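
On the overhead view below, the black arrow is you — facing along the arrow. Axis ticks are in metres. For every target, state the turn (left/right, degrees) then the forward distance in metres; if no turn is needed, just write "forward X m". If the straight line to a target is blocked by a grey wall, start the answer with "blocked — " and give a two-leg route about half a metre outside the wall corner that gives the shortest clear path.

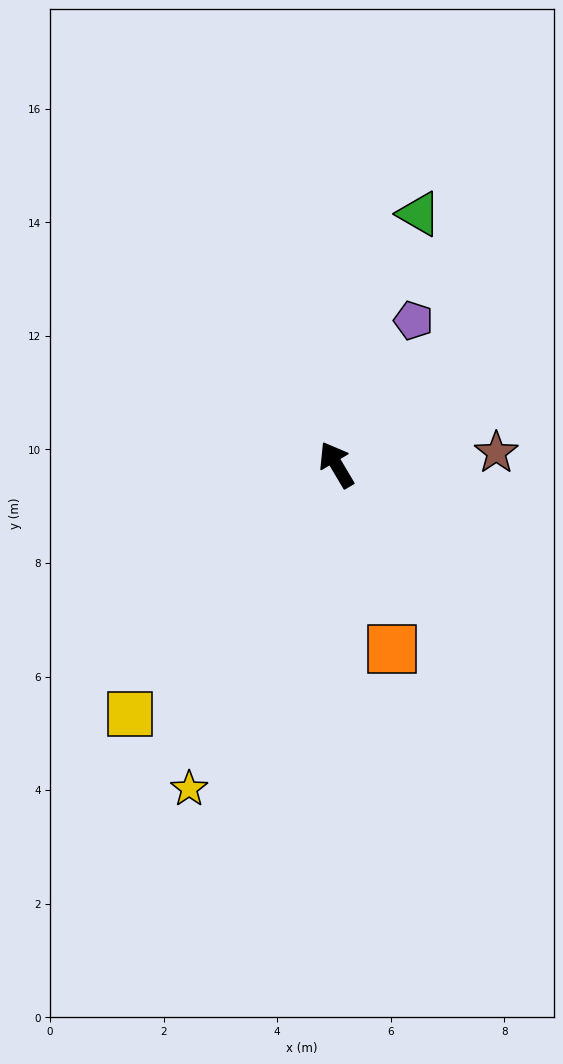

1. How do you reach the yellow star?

turn left 125°, forward 6.3 m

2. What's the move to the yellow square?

turn left 110°, forward 5.7 m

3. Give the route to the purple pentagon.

turn right 59°, forward 2.9 m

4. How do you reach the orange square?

turn left 166°, forward 3.4 m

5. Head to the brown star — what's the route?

turn right 116°, forward 2.8 m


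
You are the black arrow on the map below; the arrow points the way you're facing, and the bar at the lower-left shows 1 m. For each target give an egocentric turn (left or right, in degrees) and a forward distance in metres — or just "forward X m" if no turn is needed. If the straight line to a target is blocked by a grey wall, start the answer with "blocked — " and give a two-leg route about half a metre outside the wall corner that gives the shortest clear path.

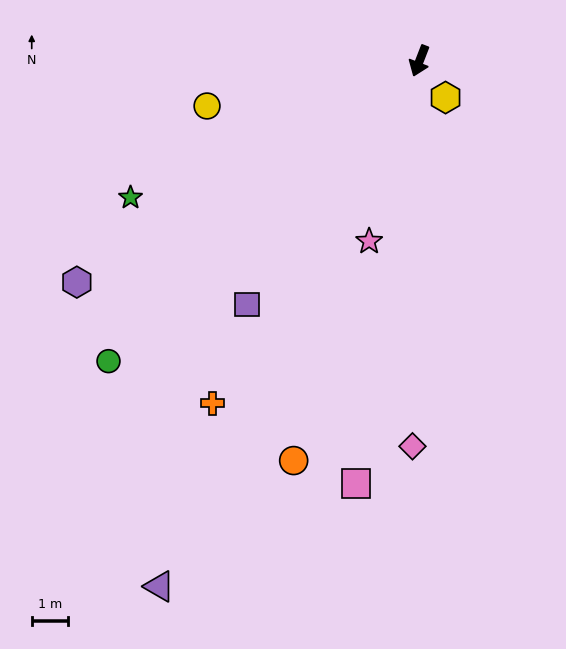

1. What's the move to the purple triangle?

turn right 5°, forward 16.3 m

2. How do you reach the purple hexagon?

turn right 36°, forward 11.3 m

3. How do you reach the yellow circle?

turn right 57°, forward 6.0 m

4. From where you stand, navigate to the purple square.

turn right 14°, forward 8.3 m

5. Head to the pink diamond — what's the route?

turn left 20°, forward 10.7 m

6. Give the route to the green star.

turn right 43°, forward 8.9 m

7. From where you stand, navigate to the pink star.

turn left 6°, forward 5.2 m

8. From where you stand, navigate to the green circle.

turn right 25°, forward 12.0 m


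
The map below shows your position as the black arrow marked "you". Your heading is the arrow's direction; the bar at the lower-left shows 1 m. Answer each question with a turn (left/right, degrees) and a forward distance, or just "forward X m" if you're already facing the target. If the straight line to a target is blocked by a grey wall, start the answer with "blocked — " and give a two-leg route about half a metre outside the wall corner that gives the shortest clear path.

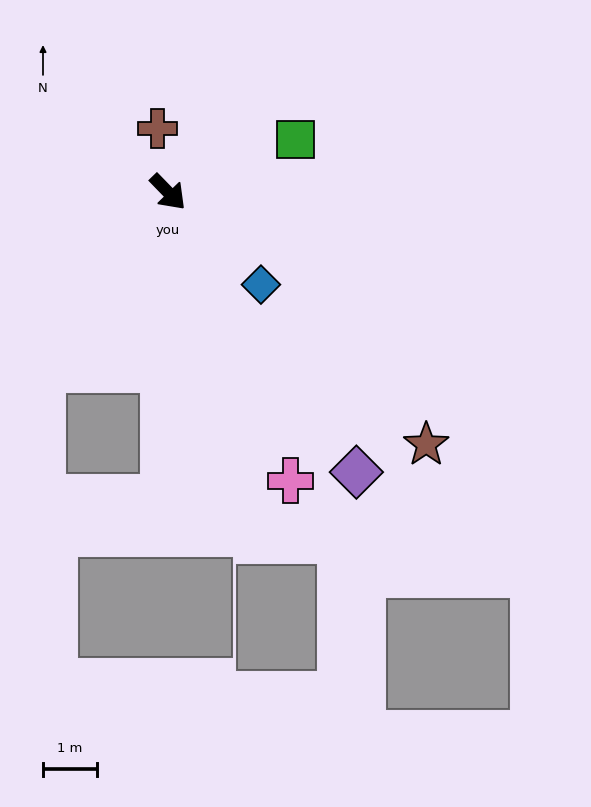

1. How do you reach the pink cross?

turn right 21°, forward 5.8 m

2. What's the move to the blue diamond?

forward 2.4 m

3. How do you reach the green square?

turn left 68°, forward 2.5 m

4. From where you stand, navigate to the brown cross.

turn left 145°, forward 1.2 m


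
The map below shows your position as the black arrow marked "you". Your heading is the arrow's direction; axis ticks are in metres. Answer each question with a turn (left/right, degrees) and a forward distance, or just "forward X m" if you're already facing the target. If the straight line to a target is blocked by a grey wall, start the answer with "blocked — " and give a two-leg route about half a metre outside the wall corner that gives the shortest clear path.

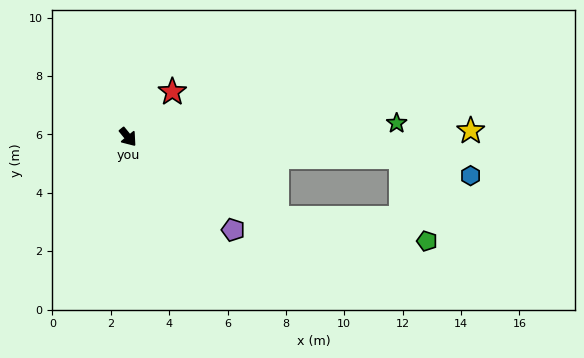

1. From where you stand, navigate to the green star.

turn left 54°, forward 9.2 m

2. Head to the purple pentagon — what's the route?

turn left 9°, forward 4.8 m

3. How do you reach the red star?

turn left 96°, forward 2.2 m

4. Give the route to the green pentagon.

blocked — turn left 22°, forward 5.8 m, then turn left 20°, forward 5.2 m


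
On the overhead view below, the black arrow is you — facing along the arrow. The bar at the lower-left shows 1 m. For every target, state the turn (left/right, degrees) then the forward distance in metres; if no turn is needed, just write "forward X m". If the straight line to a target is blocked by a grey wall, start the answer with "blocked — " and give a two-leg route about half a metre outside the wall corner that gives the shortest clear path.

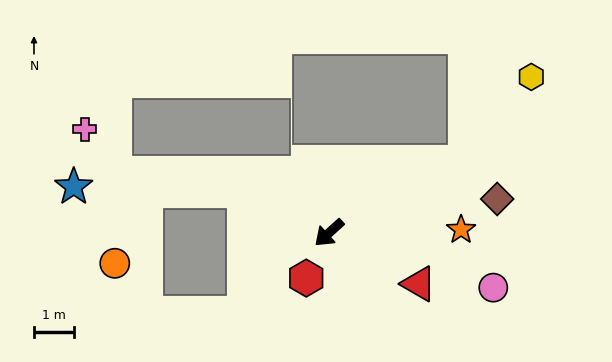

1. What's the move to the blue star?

blocked — turn right 68°, forward 2.3 m, then turn left 24°, forward 4.3 m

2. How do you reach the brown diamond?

turn left 149°, forward 4.3 m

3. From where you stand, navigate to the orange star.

turn left 139°, forward 3.3 m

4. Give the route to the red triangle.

turn left 108°, forward 2.6 m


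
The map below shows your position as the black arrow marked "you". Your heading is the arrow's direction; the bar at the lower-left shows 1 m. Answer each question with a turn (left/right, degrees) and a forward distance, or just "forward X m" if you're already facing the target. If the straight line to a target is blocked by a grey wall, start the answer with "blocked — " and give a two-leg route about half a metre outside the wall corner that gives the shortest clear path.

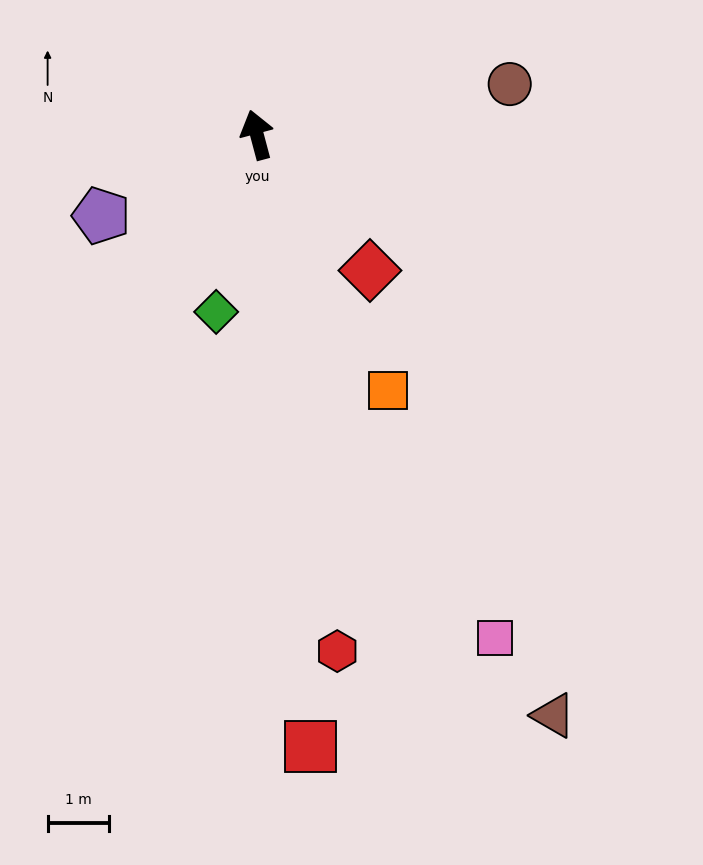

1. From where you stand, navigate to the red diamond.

turn right 155°, forward 2.9 m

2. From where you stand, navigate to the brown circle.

turn right 94°, forward 4.2 m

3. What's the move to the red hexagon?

turn left 174°, forward 8.6 m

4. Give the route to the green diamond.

turn left 152°, forward 3.0 m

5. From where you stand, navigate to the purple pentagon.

turn left 103°, forward 2.9 m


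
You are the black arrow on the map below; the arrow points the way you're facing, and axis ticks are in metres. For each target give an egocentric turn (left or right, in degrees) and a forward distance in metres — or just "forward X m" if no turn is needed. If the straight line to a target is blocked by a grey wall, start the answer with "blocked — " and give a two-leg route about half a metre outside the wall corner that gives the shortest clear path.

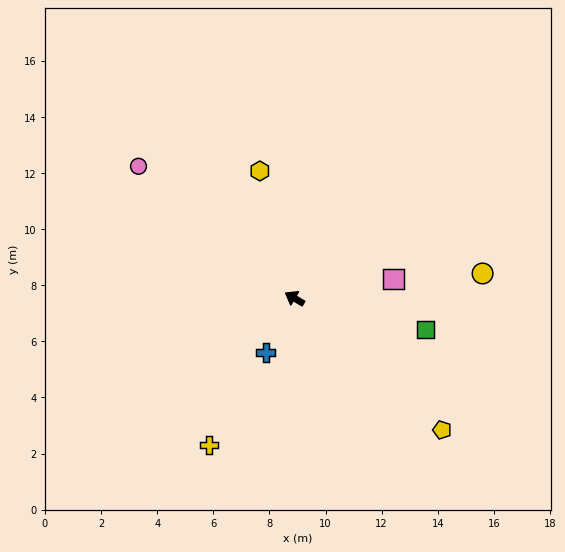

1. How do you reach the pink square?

turn right 138°, forward 3.6 m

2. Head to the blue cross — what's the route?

turn left 92°, forward 2.2 m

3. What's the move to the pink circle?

turn right 10°, forward 7.3 m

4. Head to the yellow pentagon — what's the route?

turn left 169°, forward 7.0 m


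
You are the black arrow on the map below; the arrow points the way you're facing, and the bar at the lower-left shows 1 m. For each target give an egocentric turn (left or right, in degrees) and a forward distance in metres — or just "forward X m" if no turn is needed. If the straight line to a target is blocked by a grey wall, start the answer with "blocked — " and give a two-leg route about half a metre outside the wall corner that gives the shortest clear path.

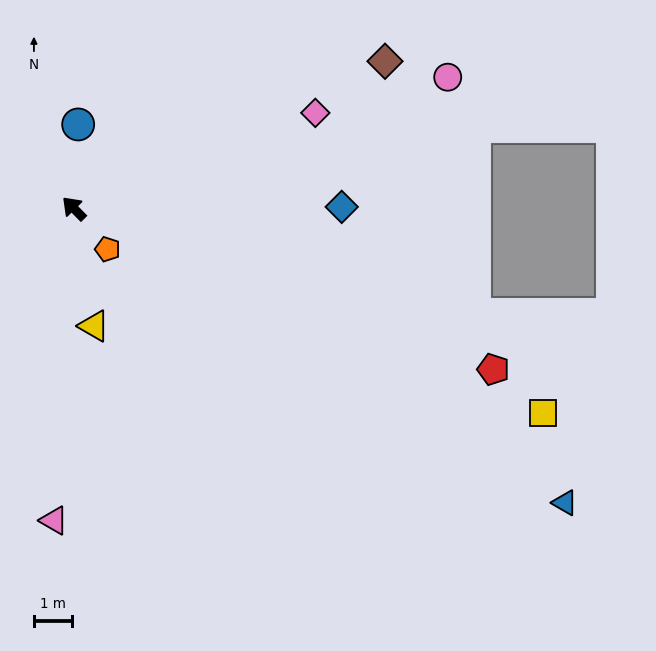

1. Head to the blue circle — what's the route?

turn right 48°, forward 2.2 m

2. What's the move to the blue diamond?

turn right 134°, forward 7.0 m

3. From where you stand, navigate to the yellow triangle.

turn left 145°, forward 3.1 m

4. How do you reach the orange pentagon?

turn left 175°, forward 1.4 m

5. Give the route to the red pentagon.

turn right 156°, forward 11.7 m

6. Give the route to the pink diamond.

turn right 113°, forward 6.7 m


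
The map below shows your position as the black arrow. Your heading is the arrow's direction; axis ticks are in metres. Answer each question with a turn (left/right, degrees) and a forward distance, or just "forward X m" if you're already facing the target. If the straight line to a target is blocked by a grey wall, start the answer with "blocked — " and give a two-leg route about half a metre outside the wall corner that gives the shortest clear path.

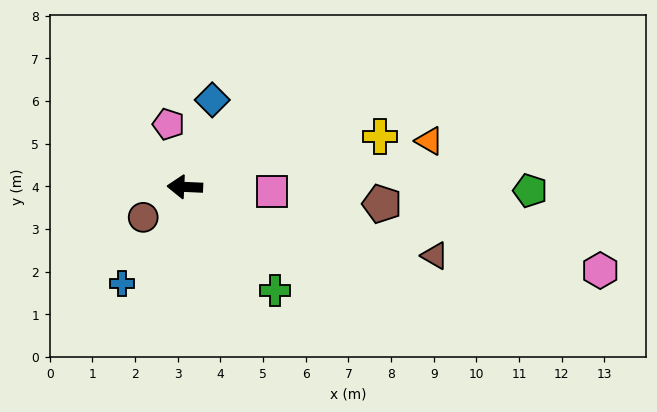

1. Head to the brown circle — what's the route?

turn left 39°, forward 1.2 m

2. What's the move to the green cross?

turn left 134°, forward 3.2 m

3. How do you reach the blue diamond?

turn right 105°, forward 2.1 m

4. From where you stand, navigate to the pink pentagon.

turn right 73°, forward 1.5 m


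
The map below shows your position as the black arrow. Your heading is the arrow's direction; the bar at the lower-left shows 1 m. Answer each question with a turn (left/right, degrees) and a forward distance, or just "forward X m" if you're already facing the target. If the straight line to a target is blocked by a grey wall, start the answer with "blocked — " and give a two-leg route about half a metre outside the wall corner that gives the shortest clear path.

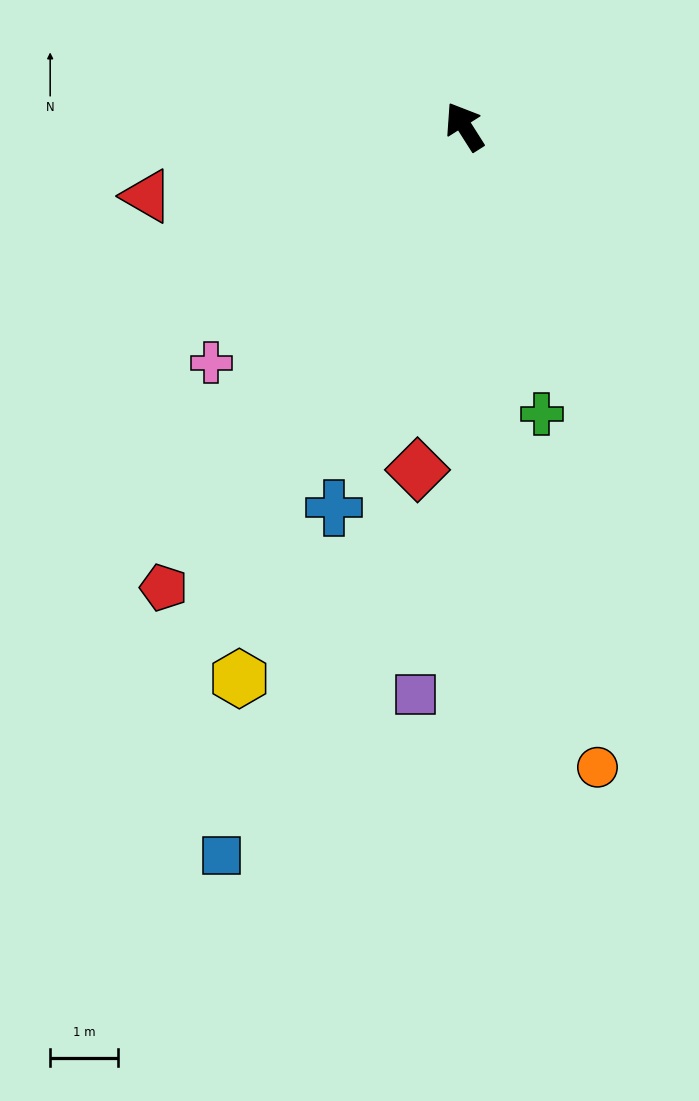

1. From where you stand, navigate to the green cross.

turn left 163°, forward 4.4 m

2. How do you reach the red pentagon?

turn left 115°, forward 8.1 m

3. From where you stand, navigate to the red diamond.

turn left 140°, forward 5.1 m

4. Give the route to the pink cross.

turn left 101°, forward 5.1 m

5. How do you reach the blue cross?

turn left 129°, forward 5.9 m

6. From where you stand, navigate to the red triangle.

turn left 70°, forward 4.8 m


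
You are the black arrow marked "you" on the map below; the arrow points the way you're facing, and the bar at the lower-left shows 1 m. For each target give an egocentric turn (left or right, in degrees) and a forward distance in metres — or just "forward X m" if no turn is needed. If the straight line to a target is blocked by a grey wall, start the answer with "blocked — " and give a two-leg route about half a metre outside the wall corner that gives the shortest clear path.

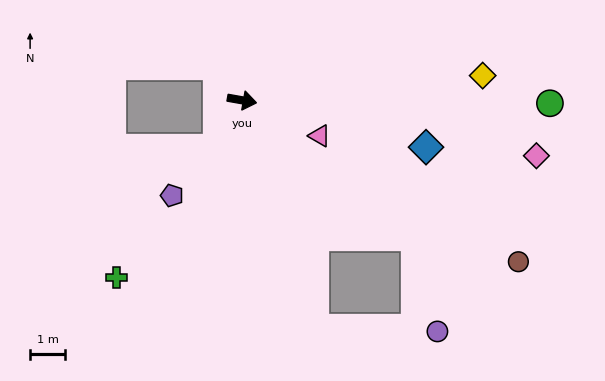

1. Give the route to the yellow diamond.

turn left 16°, forward 6.9 m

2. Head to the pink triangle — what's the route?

turn right 15°, forward 2.4 m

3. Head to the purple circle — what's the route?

blocked — turn right 28°, forward 6.3 m, then turn right 39°, forward 2.8 m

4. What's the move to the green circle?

turn left 9°, forward 8.8 m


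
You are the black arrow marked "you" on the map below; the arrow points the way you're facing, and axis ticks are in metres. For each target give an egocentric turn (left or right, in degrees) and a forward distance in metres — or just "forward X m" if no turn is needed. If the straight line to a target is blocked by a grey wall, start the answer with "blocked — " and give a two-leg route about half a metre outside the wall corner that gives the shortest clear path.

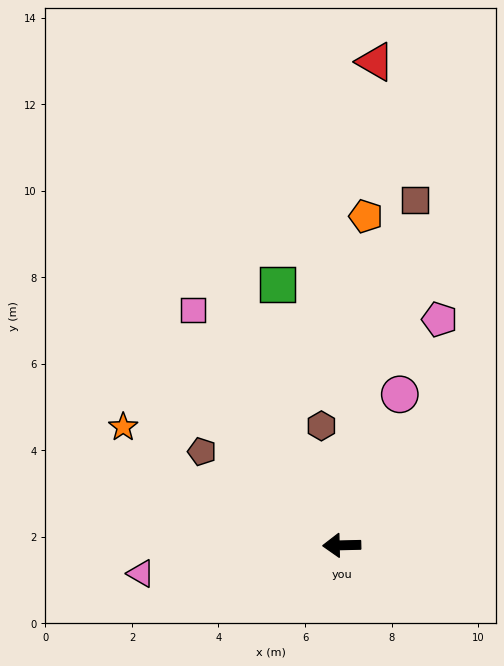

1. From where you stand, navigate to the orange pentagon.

turn right 96°, forward 7.6 m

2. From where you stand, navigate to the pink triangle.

turn left 7°, forward 4.7 m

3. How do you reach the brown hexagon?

turn right 82°, forward 2.8 m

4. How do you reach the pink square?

turn right 59°, forward 6.4 m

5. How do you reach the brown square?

turn right 103°, forward 8.2 m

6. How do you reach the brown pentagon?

turn right 35°, forward 3.9 m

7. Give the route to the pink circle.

turn right 112°, forward 3.7 m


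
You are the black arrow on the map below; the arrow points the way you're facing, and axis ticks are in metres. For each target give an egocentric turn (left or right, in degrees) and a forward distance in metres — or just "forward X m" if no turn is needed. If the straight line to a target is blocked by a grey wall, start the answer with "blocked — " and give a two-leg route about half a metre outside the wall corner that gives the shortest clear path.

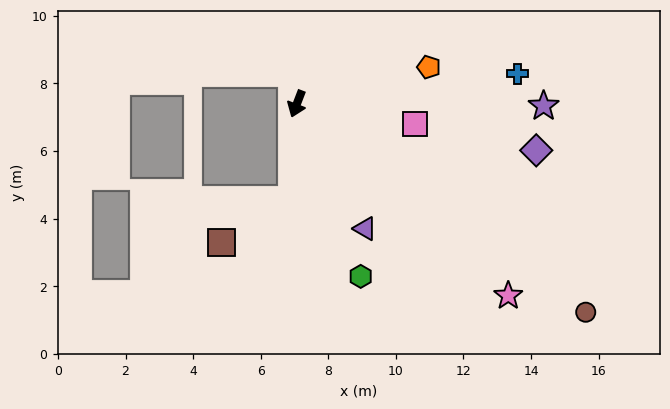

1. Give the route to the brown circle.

turn left 75°, forward 10.5 m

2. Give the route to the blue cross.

turn left 119°, forward 6.6 m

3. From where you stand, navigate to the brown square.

blocked — turn left 18°, forward 2.9 m, then turn right 56°, forward 2.4 m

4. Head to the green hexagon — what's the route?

turn left 41°, forward 5.4 m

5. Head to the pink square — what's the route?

turn left 102°, forward 3.5 m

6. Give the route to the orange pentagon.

turn left 127°, forward 4.1 m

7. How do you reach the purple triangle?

turn left 50°, forward 4.2 m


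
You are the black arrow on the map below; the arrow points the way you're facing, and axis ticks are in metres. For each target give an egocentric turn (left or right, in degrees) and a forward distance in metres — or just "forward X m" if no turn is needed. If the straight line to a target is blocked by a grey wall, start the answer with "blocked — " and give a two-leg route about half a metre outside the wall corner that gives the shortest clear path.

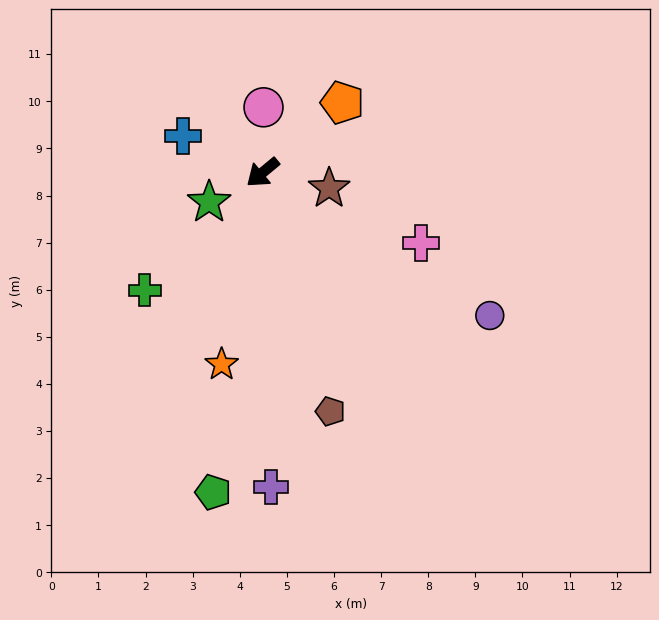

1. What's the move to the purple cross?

turn left 52°, forward 6.7 m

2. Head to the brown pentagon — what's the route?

turn left 66°, forward 5.3 m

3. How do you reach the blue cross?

turn right 64°, forward 1.9 m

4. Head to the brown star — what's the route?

turn left 127°, forward 1.5 m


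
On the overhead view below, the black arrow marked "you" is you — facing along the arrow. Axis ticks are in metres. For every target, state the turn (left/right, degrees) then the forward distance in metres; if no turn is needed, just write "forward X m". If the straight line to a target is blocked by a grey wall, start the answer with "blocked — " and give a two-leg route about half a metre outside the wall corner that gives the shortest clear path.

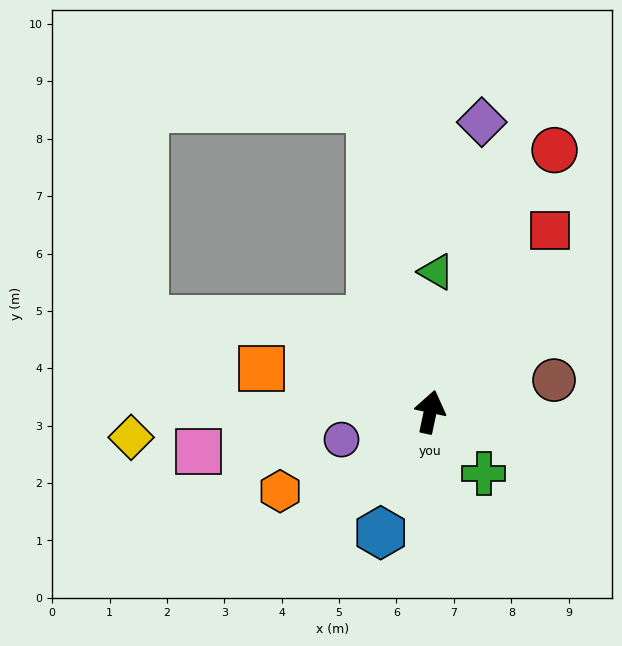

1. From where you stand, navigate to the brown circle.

turn right 64°, forward 2.2 m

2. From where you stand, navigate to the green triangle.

turn left 10°, forward 2.4 m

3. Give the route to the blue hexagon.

turn left 170°, forward 2.3 m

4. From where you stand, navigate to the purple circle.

turn left 119°, forward 1.6 m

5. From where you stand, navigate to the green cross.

turn right 127°, forward 1.4 m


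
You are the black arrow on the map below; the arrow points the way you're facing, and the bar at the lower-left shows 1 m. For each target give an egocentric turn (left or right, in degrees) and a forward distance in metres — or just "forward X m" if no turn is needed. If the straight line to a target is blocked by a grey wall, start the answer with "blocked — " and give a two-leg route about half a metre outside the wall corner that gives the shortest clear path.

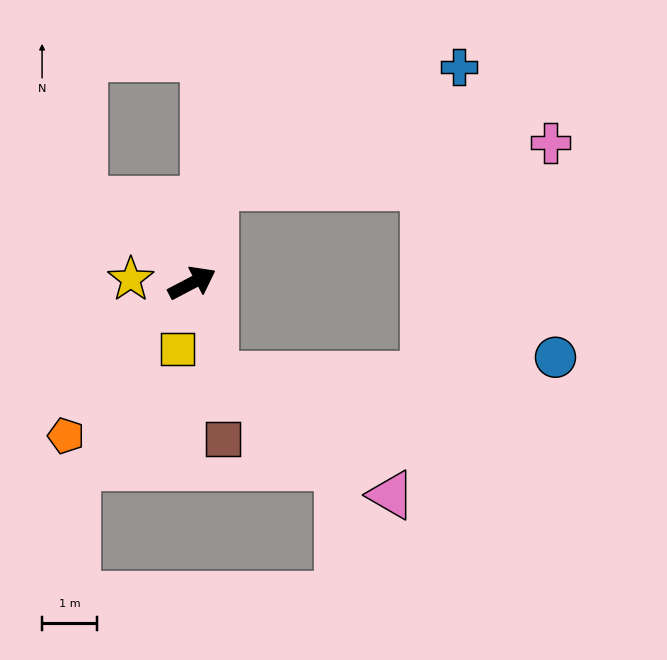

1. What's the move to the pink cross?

blocked — turn left 49°, forward 1.8 m, then turn right 69°, forward 6.1 m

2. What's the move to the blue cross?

blocked — turn left 49°, forward 1.8 m, then turn right 51°, forward 4.9 m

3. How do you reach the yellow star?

turn left 149°, forward 1.1 m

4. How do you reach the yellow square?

turn right 130°, forward 1.2 m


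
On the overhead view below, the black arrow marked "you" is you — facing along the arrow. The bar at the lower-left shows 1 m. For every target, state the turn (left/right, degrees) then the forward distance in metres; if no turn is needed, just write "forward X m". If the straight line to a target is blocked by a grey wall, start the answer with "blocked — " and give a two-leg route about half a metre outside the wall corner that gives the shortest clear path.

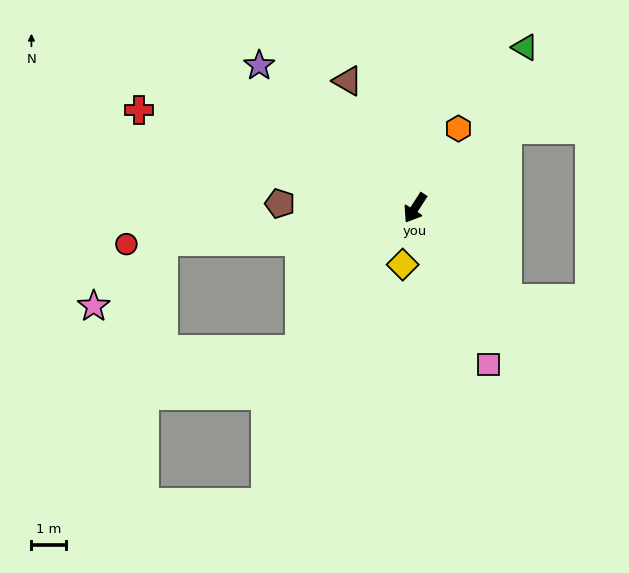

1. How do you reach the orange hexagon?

turn right 176°, forward 2.6 m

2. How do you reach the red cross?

turn right 77°, forward 8.4 m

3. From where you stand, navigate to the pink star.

blocked — turn right 50°, forward 7.3 m, then turn left 36°, forward 2.7 m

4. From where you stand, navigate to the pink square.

turn left 58°, forward 4.9 m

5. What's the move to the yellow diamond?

turn left 20°, forward 1.7 m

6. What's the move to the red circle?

turn right 50°, forward 8.3 m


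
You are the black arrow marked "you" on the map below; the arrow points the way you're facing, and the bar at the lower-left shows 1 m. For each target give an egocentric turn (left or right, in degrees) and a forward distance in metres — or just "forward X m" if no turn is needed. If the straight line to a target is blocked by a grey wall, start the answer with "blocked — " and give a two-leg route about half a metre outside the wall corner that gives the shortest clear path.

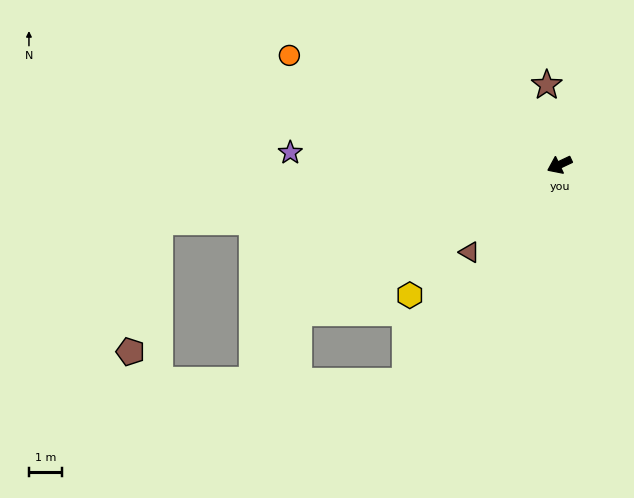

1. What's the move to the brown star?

turn right 106°, forward 2.4 m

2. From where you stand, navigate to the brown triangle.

turn left 19°, forward 3.7 m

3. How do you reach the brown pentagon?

blocked — turn right 17°, forward 12.1 m, then turn left 69°, forward 4.0 m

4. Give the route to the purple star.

turn right 28°, forward 8.0 m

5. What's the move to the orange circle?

turn right 47°, forward 8.7 m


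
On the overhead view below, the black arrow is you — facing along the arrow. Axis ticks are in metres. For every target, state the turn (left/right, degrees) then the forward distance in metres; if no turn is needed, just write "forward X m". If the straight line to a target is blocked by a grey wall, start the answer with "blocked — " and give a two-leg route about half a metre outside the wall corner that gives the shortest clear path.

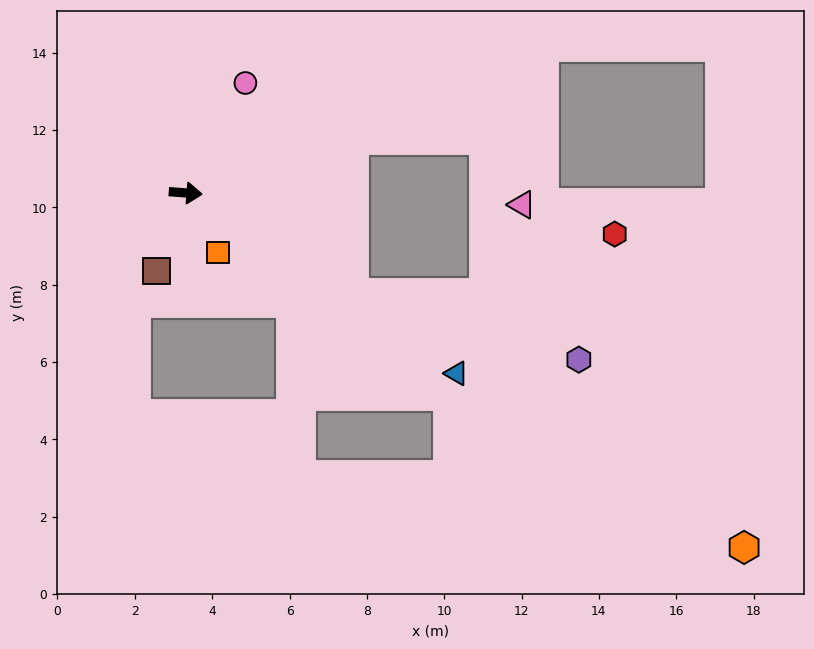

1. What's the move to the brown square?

turn right 106°, forward 2.2 m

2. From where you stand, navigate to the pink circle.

turn left 66°, forward 3.2 m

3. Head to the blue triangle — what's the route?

turn right 29°, forward 8.4 m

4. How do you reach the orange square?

turn right 57°, forward 1.8 m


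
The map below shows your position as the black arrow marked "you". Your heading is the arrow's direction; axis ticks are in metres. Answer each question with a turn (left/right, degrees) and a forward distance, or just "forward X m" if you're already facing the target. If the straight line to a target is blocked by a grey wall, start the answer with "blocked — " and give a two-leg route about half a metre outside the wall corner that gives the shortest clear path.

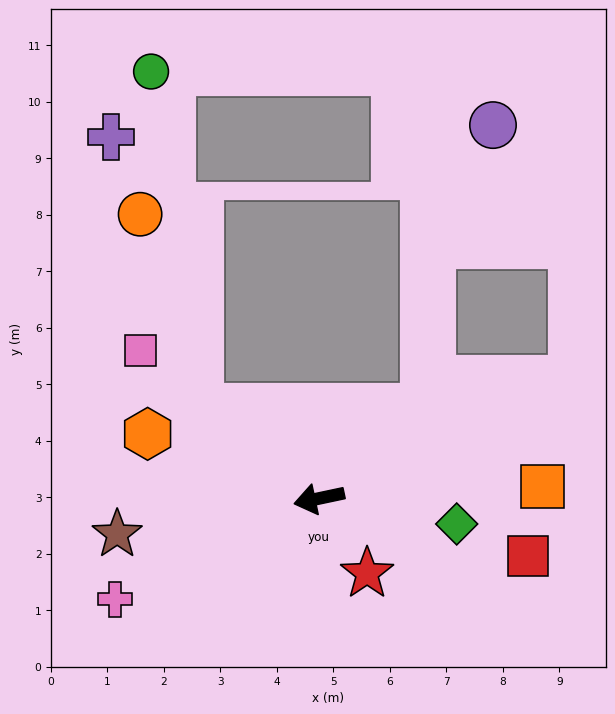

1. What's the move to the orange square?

turn left 171°, forward 4.0 m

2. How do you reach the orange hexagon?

turn right 33°, forward 3.2 m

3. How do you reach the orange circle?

blocked — turn right 49°, forward 2.7 m, then turn right 36°, forward 3.6 m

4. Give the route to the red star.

turn left 111°, forward 1.6 m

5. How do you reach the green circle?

blocked — turn right 49°, forward 2.7 m, then turn right 45°, forward 6.0 m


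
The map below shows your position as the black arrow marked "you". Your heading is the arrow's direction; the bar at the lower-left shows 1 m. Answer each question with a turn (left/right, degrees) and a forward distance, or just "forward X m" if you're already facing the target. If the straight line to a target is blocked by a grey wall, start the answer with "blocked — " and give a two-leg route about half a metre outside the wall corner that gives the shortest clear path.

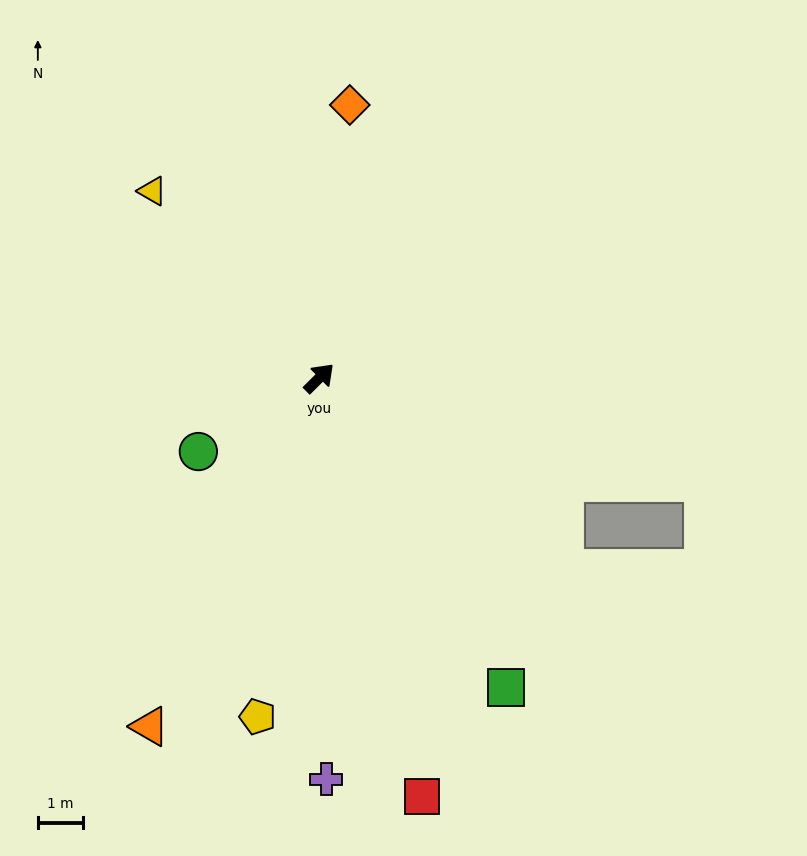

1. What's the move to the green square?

turn right 104°, forward 8.1 m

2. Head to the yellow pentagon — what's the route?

turn right 145°, forward 7.7 m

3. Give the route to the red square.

turn right 121°, forward 9.6 m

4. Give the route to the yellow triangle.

turn left 87°, forward 5.6 m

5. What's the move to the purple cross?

turn right 134°, forward 9.0 m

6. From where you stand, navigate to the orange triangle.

turn right 161°, forward 8.7 m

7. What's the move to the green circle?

turn left 167°, forward 3.2 m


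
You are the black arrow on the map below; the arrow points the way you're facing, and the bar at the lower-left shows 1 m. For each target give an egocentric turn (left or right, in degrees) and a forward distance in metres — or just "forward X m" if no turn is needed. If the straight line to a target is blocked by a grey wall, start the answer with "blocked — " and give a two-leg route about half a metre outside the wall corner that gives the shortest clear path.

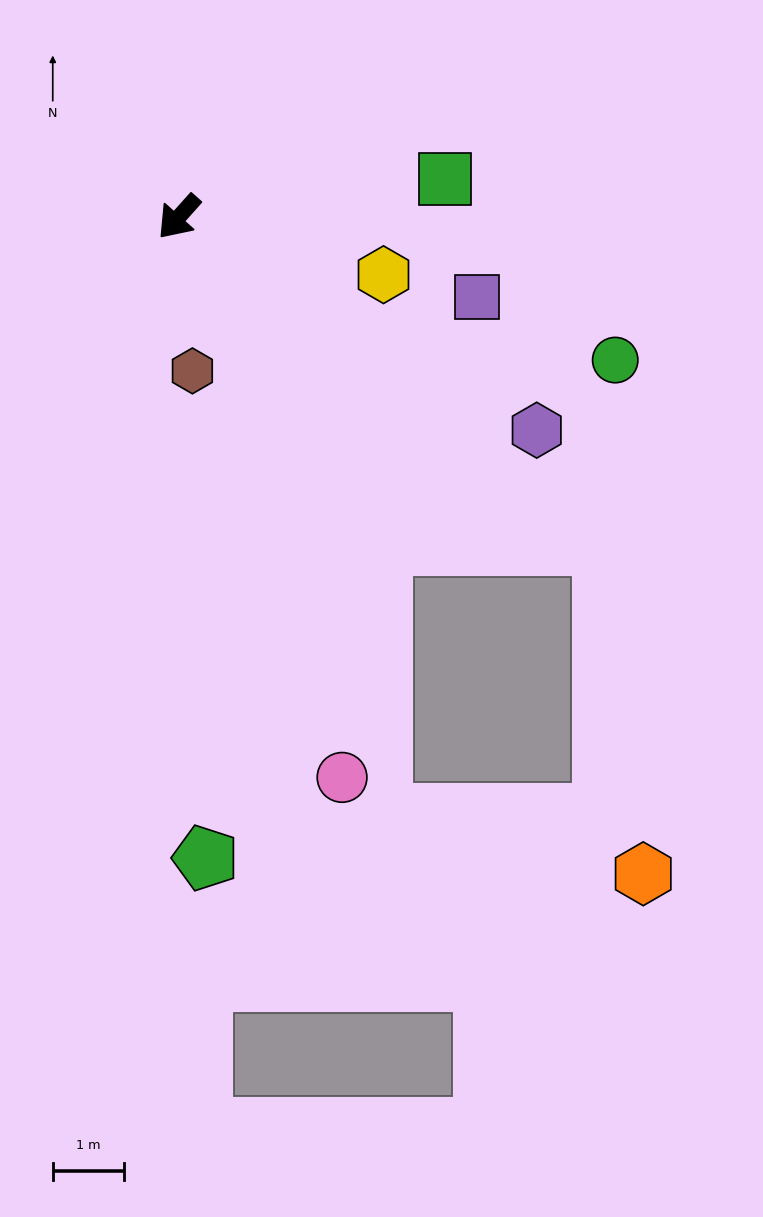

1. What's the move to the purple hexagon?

turn left 101°, forward 5.9 m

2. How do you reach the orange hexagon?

blocked — turn left 94°, forward 7.6 m, then turn right 45°, forward 4.7 m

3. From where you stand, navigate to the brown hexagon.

turn left 47°, forward 2.2 m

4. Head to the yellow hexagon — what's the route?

turn left 116°, forward 3.0 m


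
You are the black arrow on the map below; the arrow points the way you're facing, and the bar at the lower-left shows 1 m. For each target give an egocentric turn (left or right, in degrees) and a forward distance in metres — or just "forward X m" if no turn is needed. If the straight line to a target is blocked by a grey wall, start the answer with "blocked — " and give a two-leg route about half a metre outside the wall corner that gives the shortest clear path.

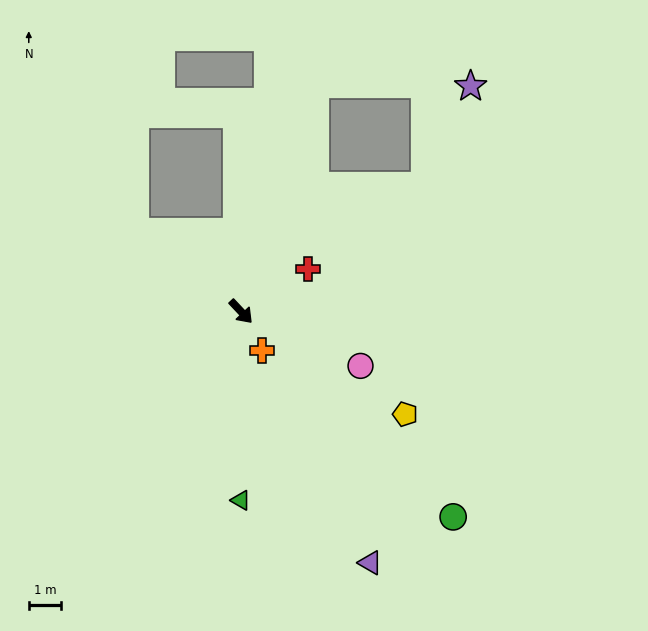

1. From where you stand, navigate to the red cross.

turn left 79°, forward 2.4 m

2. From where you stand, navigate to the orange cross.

turn right 15°, forward 1.4 m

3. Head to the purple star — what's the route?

blocked — turn left 119°, forward 7.4 m, then turn right 73°, forward 4.8 m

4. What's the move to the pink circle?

turn left 22°, forward 4.0 m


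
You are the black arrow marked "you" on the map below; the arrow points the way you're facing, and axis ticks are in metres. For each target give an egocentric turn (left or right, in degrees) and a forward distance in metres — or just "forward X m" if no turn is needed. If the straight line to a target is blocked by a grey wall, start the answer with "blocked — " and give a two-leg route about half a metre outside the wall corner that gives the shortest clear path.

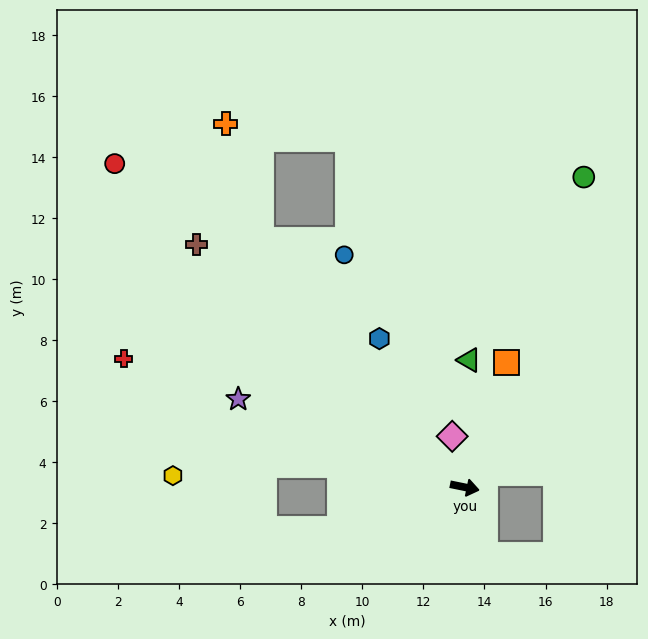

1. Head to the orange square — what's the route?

turn left 83°, forward 4.3 m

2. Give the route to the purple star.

turn left 170°, forward 8.0 m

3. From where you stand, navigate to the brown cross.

turn left 149°, forward 11.8 m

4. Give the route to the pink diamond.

turn left 115°, forward 1.7 m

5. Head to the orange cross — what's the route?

blocked — turn left 141°, forward 10.5 m, then turn right 22°, forward 4.0 m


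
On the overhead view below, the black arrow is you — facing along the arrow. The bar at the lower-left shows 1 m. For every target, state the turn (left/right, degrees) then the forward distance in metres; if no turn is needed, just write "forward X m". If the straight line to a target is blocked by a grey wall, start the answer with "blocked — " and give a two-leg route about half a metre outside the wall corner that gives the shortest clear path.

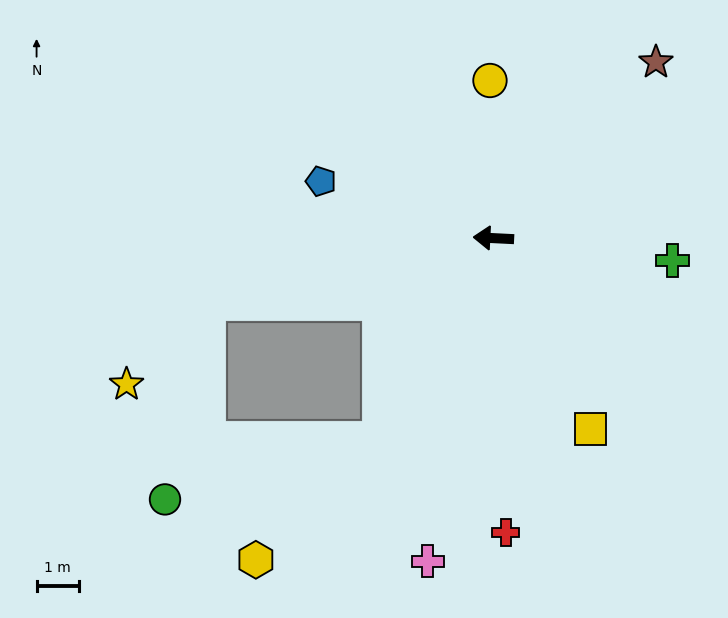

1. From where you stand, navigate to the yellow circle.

turn right 86°, forward 3.7 m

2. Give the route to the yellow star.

blocked — turn left 16°, forward 6.9 m, then turn left 32°, forward 2.7 m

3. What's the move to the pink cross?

turn left 81°, forward 7.8 m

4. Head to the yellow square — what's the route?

turn left 120°, forward 5.0 m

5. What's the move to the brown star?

turn right 130°, forward 5.6 m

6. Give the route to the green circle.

blocked — turn left 63°, forward 5.4 m, then turn right 45°, forward 5.3 m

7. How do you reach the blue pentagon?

turn right 15°, forward 4.3 m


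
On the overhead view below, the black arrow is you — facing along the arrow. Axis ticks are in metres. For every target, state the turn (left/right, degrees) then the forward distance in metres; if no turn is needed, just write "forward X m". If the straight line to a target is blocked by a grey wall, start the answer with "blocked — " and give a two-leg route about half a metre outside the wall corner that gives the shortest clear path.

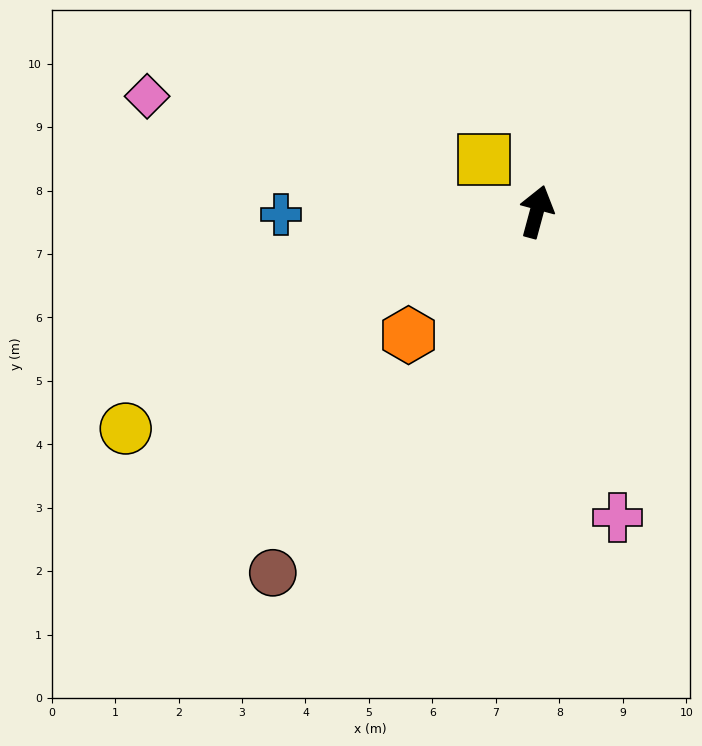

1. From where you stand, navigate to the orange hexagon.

turn left 149°, forward 2.8 m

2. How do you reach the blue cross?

turn left 106°, forward 4.0 m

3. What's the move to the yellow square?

turn left 60°, forward 1.2 m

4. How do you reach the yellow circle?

turn left 133°, forward 7.3 m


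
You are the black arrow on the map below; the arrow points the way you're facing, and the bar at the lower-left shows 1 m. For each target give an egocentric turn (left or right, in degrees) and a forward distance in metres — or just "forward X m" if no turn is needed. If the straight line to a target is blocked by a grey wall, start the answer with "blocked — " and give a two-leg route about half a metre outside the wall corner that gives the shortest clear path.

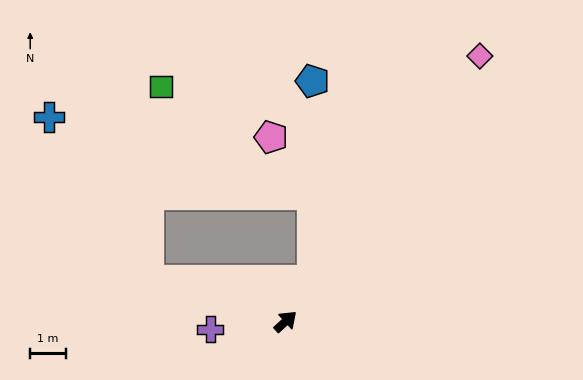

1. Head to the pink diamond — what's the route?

turn left 11°, forward 9.3 m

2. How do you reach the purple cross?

turn left 144°, forward 2.1 m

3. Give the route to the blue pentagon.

blocked — turn left 16°, forward 1.4 m, then turn left 31°, forward 5.6 m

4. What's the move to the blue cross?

blocked — turn left 121°, forward 4.0 m, then turn right 42°, forward 5.4 m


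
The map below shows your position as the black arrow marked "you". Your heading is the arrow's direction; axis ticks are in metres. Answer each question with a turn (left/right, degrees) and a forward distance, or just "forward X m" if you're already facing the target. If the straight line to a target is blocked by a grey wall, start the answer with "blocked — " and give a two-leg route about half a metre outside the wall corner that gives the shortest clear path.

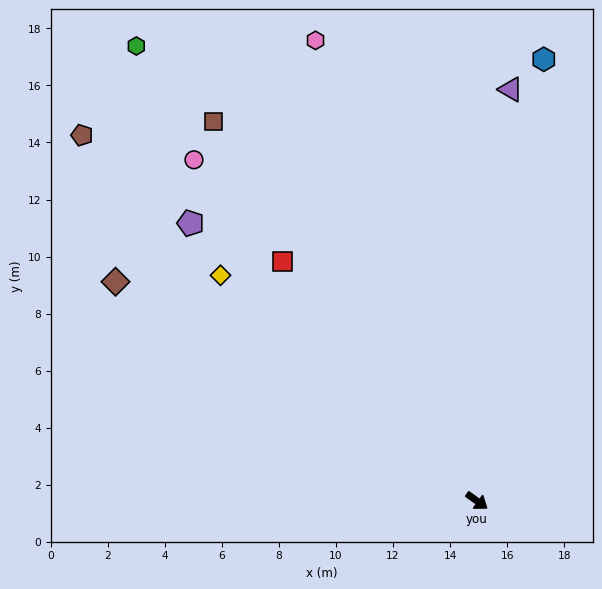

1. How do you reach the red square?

turn left 165°, forward 10.8 m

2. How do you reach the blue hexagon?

turn left 117°, forward 15.7 m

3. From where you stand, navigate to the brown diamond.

turn right 175°, forward 14.8 m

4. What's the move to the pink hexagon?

turn left 145°, forward 17.1 m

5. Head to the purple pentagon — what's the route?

turn left 172°, forward 14.0 m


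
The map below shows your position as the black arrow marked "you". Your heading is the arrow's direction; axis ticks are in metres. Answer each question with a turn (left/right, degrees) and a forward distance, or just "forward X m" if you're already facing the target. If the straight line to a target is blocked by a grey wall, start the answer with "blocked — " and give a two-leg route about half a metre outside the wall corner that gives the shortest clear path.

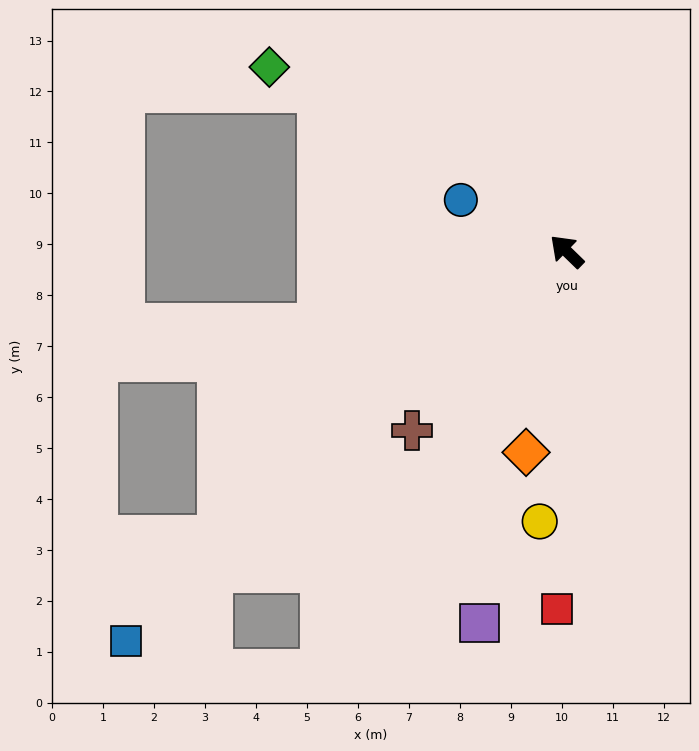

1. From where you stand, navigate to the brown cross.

turn left 93°, forward 4.6 m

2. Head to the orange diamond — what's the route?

turn left 123°, forward 4.0 m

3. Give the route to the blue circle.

turn left 18°, forward 2.3 m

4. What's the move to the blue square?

turn left 86°, forward 11.5 m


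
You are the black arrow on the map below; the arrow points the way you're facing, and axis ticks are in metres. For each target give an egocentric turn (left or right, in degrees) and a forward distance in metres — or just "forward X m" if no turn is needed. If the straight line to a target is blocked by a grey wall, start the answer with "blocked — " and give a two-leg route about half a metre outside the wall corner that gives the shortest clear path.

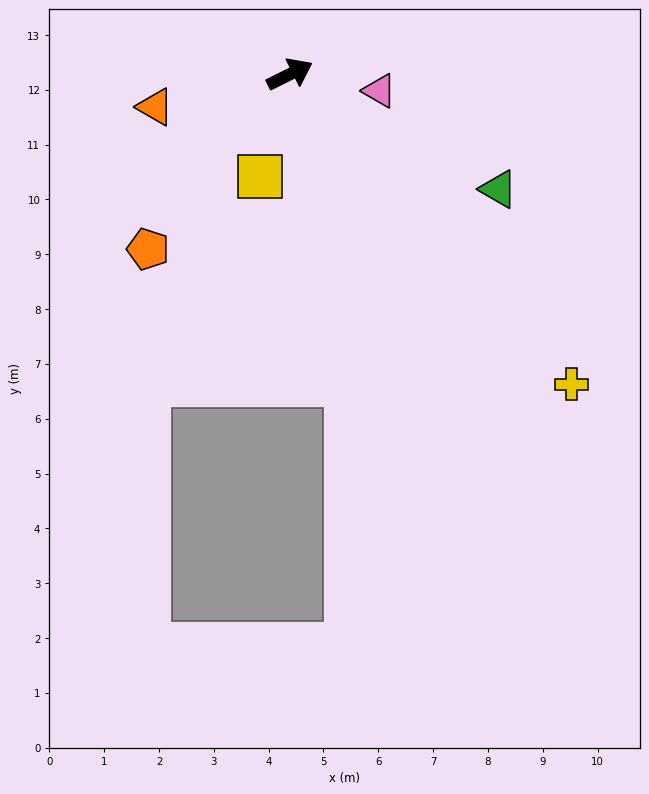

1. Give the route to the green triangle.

turn right 55°, forward 4.3 m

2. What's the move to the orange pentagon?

turn right 156°, forward 4.1 m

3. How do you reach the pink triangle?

turn right 37°, forward 1.7 m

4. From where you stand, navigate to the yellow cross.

turn right 74°, forward 7.6 m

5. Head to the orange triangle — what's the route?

turn left 167°, forward 2.5 m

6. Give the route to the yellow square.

turn right 133°, forward 1.9 m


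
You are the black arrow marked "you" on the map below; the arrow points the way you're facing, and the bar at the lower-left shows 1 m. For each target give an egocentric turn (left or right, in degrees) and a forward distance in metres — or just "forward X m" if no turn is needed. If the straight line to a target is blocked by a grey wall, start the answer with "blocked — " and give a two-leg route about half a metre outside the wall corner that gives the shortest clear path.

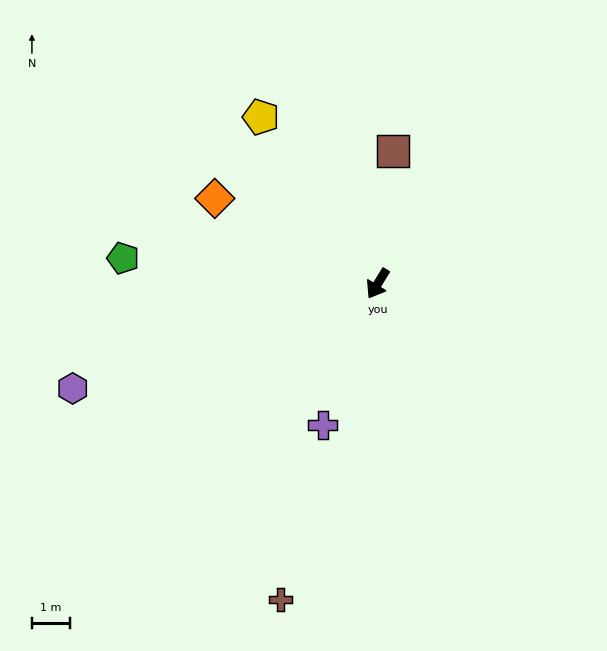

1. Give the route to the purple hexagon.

turn right 39°, forward 8.4 m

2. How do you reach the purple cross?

turn left 10°, forward 3.9 m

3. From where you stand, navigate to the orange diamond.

turn right 86°, forward 4.8 m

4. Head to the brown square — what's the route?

turn right 155°, forward 3.5 m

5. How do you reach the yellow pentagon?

turn right 113°, forward 5.3 m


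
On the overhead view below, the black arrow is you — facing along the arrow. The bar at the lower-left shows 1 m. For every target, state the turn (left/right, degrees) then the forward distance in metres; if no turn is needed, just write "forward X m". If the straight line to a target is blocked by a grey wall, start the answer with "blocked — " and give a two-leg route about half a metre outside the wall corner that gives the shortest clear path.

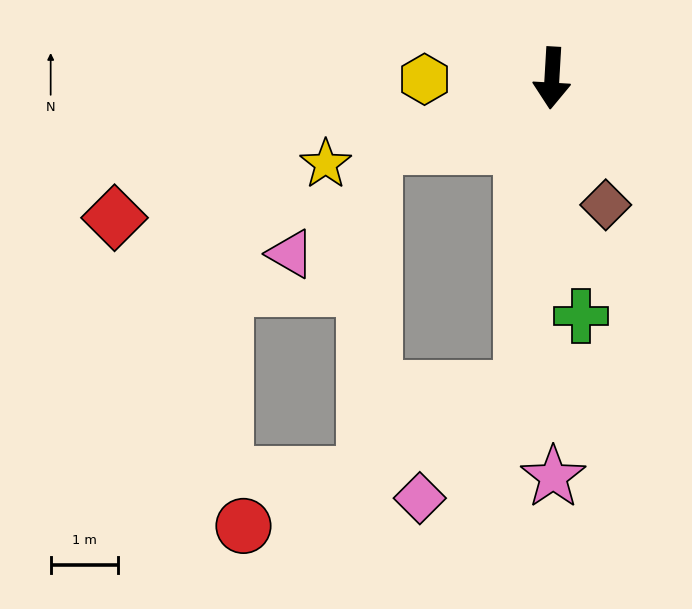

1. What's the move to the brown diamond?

turn left 26°, forward 2.0 m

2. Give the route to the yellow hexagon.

turn right 86°, forward 1.9 m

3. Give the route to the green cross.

turn left 10°, forward 3.6 m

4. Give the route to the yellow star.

turn right 66°, forward 3.6 m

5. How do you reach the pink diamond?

blocked — turn right 2°, forward 4.7 m, then turn right 38°, forward 2.2 m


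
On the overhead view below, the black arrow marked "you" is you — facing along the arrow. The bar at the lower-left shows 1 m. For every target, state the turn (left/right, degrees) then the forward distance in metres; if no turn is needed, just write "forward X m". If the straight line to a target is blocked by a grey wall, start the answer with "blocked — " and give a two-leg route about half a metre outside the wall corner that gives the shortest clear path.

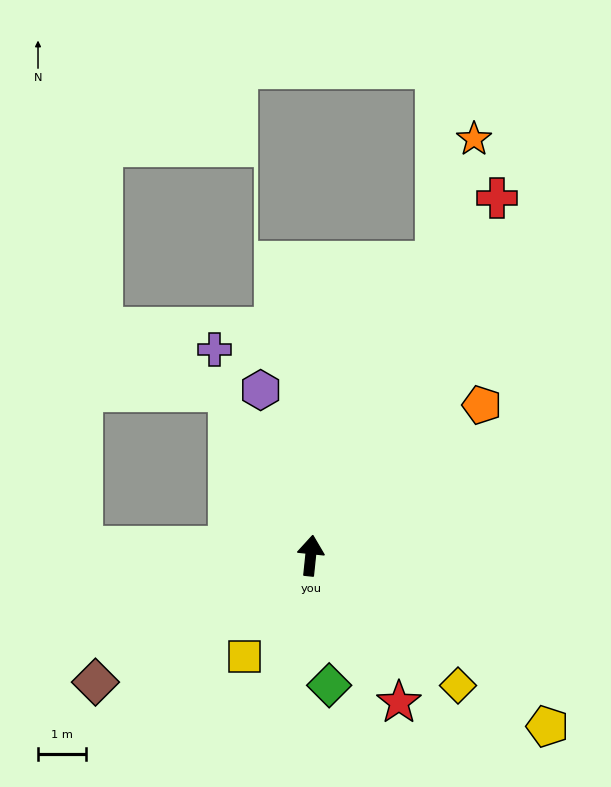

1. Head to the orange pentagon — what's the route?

turn right 43°, forward 4.7 m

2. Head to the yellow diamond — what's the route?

turn right 125°, forward 4.1 m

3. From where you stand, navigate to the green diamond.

turn right 166°, forward 2.7 m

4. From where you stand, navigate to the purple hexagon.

turn left 23°, forward 3.6 m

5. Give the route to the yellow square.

turn left 153°, forward 2.5 m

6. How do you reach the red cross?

turn right 22°, forward 8.4 m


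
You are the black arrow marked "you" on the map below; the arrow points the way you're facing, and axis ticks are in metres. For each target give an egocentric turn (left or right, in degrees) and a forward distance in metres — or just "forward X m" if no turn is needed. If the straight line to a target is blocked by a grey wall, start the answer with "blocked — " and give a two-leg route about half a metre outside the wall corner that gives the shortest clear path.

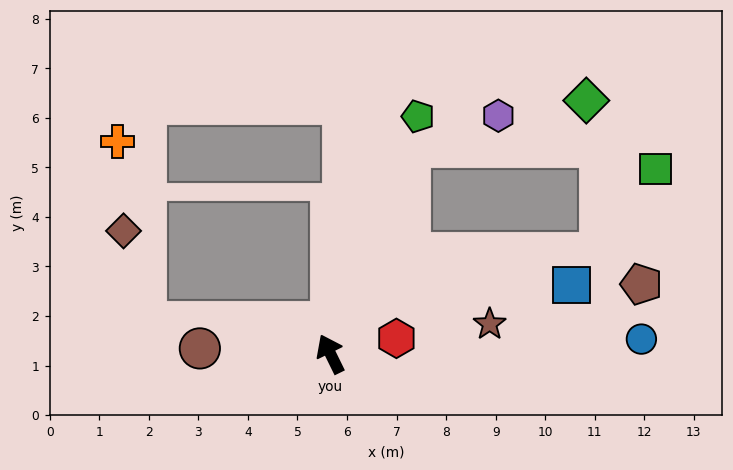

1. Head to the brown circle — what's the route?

turn left 61°, forward 2.6 m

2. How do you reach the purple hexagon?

blocked — turn right 47°, forward 4.5 m, then turn right 50°, forward 1.9 m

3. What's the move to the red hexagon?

turn right 103°, forward 1.4 m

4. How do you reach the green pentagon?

turn right 46°, forward 5.1 m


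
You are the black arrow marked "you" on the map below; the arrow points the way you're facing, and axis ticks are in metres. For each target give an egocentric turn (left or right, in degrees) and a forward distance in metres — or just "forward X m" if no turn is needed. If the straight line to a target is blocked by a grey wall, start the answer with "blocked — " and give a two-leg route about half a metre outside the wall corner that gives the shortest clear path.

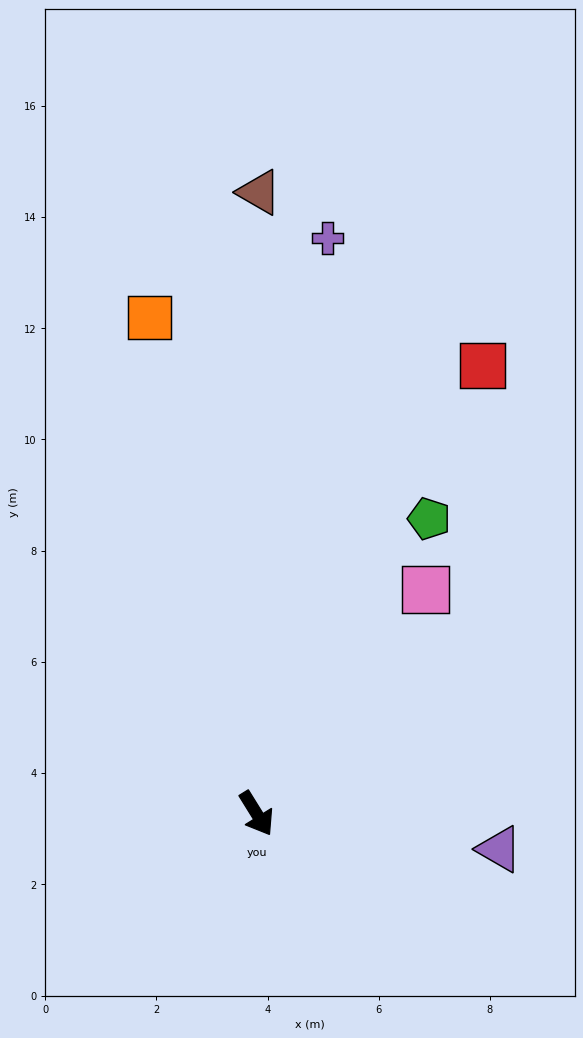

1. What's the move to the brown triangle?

turn left 148°, forward 11.2 m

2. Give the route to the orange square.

turn left 160°, forward 9.1 m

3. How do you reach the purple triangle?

turn left 50°, forward 4.4 m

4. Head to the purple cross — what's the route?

turn left 141°, forward 10.4 m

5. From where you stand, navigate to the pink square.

turn left 111°, forward 5.0 m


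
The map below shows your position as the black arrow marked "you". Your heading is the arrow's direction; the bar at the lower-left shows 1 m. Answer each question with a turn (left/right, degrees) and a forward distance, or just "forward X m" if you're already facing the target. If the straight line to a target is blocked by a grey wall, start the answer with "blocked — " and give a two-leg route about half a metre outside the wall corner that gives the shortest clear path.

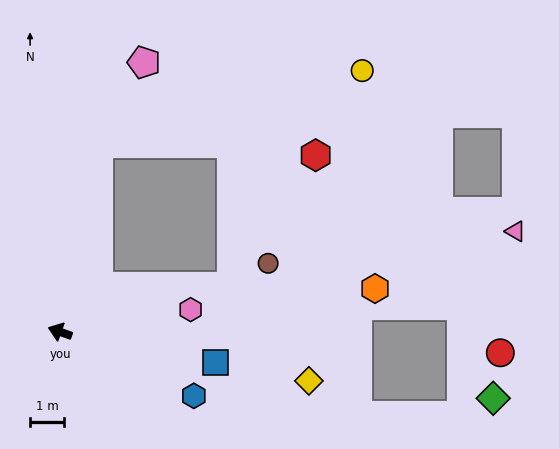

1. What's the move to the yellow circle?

blocked — turn right 82°, forward 5.6 m, then turn right 63°, forward 7.9 m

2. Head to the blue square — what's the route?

turn right 172°, forward 4.6 m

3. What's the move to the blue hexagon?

turn left 174°, forward 4.3 m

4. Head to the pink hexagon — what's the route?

turn right 151°, forward 3.9 m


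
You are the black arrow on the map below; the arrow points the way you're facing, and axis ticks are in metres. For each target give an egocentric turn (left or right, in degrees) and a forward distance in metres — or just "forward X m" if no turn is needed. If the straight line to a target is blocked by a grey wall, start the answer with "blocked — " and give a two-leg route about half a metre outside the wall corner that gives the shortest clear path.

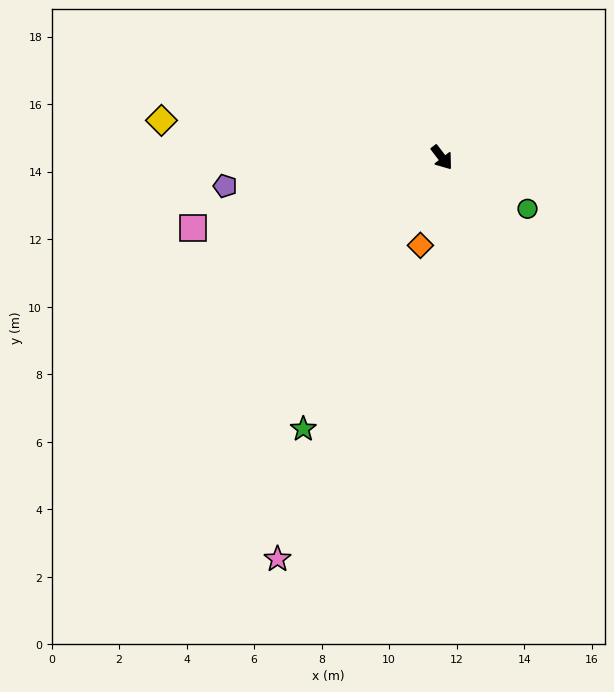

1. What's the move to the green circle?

turn left 22°, forward 3.0 m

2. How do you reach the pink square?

turn right 112°, forward 7.7 m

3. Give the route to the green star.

turn right 65°, forward 9.0 m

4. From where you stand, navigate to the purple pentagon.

turn right 120°, forward 6.5 m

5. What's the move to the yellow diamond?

turn right 135°, forward 8.4 m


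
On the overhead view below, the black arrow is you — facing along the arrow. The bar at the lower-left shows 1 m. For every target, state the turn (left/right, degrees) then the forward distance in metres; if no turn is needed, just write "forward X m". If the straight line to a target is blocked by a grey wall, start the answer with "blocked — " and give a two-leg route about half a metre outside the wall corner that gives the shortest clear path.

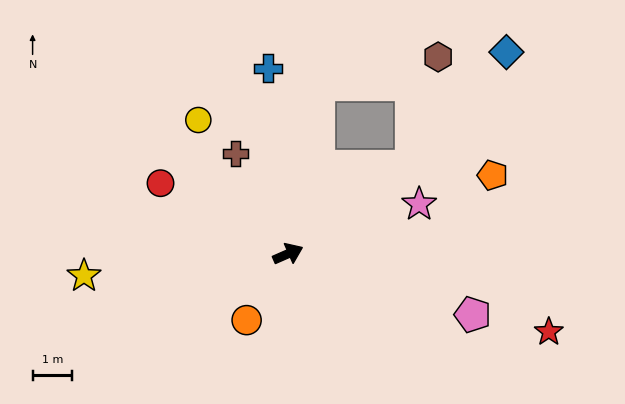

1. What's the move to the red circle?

turn left 127°, forward 3.7 m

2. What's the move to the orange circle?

turn right 146°, forward 2.0 m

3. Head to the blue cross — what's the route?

turn left 72°, forward 4.7 m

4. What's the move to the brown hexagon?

blocked — turn left 11°, forward 3.8 m, then turn left 42°, forward 2.9 m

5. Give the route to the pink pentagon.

turn right 42°, forward 4.9 m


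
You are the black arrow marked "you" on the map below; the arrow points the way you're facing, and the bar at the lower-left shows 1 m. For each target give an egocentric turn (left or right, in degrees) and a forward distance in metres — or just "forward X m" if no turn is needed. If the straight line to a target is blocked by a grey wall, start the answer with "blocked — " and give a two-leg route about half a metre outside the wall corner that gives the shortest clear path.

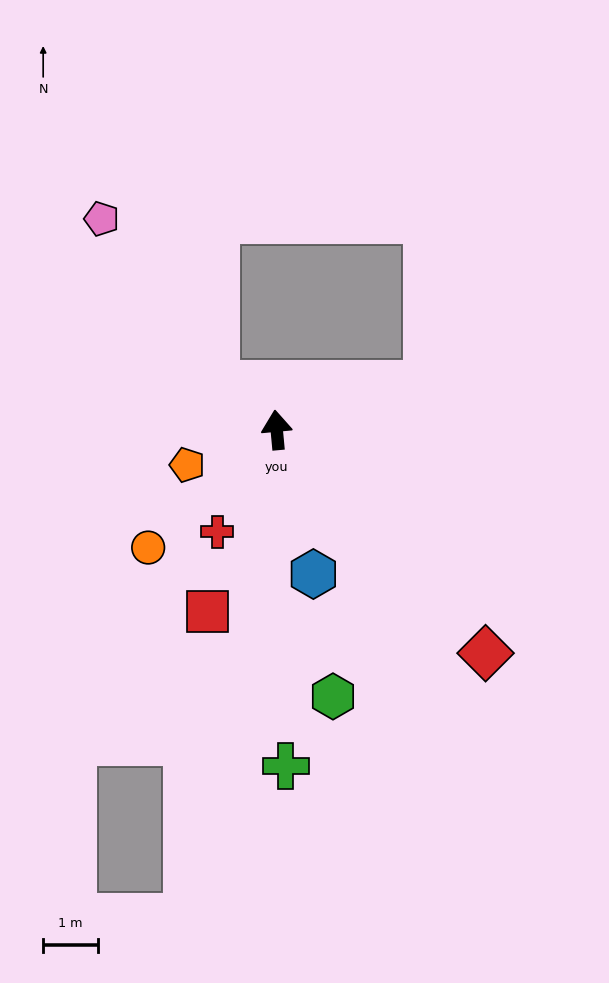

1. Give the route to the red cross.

turn left 144°, forward 2.1 m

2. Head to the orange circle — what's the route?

turn left 127°, forward 3.2 m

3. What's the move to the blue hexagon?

turn right 171°, forward 2.7 m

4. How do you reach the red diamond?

turn right 142°, forward 5.6 m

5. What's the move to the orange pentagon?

turn left 106°, forward 1.7 m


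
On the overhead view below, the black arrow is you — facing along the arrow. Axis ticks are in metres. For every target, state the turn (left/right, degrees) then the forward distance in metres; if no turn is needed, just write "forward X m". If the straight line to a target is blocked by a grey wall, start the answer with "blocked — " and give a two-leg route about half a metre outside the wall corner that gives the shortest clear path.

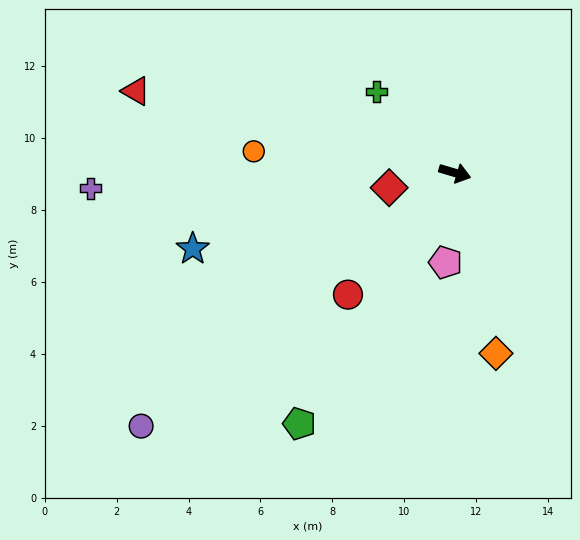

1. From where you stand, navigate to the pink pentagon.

turn right 80°, forward 2.5 m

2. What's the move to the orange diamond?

turn right 61°, forward 5.1 m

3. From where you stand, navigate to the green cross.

turn left 150°, forward 3.1 m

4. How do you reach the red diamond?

turn right 151°, forward 1.9 m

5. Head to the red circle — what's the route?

turn right 115°, forward 4.5 m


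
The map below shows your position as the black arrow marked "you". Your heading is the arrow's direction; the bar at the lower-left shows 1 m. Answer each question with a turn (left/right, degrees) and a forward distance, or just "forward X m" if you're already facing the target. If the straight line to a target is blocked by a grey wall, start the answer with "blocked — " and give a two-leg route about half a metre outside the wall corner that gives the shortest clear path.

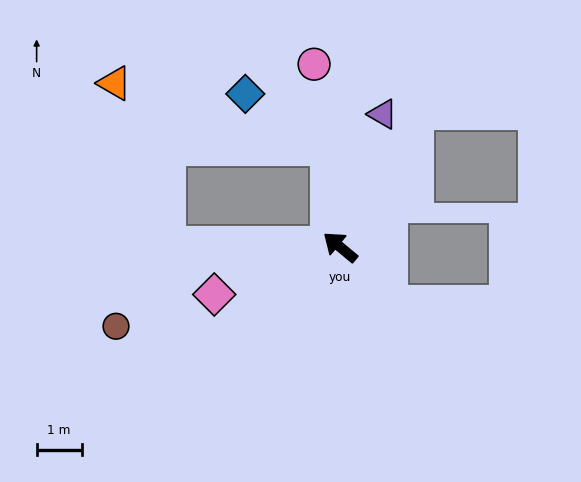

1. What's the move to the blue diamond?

blocked — turn right 44°, forward 2.2 m, then turn left 51°, forward 2.2 m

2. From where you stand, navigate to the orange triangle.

blocked — turn right 44°, forward 2.2 m, then turn left 67°, forward 5.0 m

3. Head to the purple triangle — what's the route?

turn right 68°, forward 3.1 m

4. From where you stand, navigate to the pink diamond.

turn left 60°, forward 3.0 m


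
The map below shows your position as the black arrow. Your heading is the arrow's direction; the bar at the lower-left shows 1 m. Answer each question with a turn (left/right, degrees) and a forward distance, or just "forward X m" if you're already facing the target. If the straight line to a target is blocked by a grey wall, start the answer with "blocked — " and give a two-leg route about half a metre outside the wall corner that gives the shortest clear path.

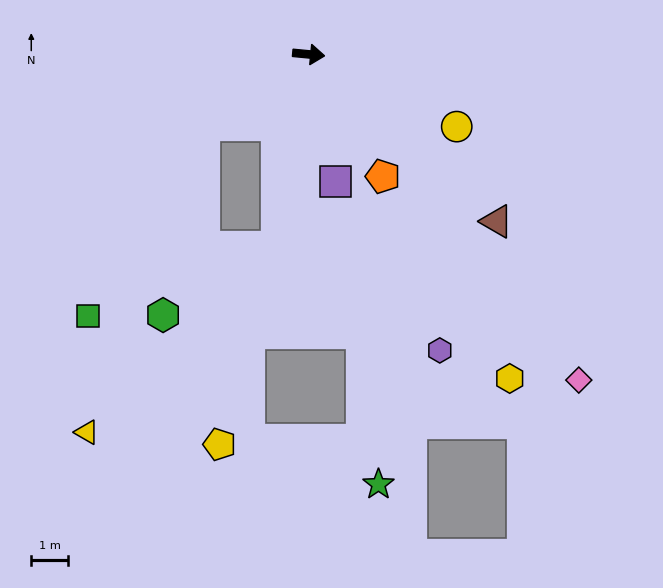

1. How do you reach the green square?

blocked — turn right 140°, forward 3.4 m, then turn left 24°, forward 6.0 m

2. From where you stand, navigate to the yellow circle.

turn right 21°, forward 4.5 m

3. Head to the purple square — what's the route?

turn right 73°, forward 3.5 m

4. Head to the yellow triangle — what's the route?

blocked — turn right 140°, forward 3.4 m, then turn left 34°, forward 8.9 m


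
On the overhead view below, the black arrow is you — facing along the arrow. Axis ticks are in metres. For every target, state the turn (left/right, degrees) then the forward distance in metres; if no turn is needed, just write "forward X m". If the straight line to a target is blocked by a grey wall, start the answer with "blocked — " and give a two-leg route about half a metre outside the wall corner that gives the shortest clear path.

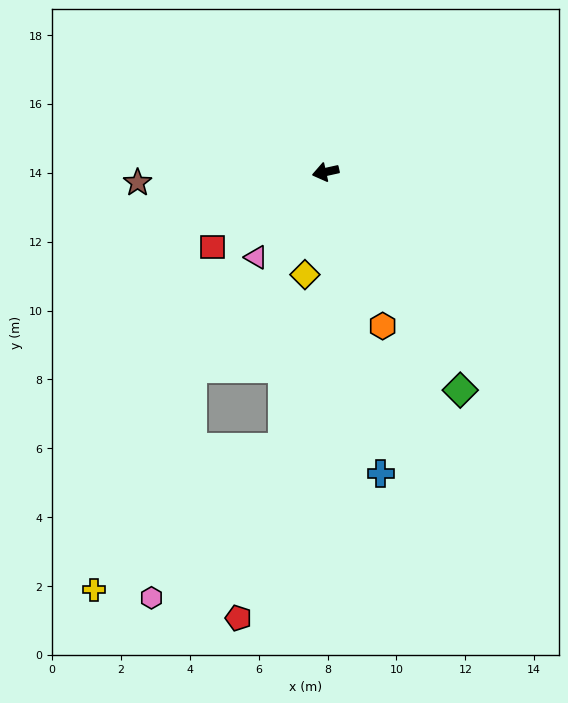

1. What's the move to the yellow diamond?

turn left 66°, forward 3.0 m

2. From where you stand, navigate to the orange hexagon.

turn left 98°, forward 4.8 m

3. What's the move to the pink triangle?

turn left 38°, forward 3.2 m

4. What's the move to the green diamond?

turn left 109°, forward 7.4 m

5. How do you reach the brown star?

turn right 9°, forward 5.5 m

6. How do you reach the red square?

turn left 21°, forward 3.9 m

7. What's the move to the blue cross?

turn left 88°, forward 8.9 m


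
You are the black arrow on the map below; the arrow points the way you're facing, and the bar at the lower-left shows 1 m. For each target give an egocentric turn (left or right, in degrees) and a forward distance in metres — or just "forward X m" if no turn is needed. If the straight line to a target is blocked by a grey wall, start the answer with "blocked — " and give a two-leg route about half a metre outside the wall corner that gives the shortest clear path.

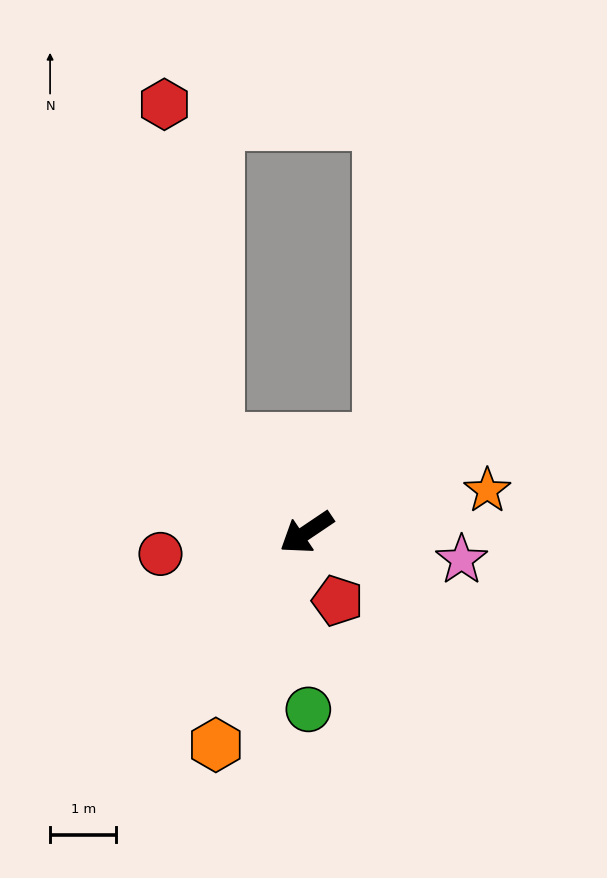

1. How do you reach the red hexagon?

blocked — turn right 79°, forward 1.9 m, then turn right 36°, forward 5.1 m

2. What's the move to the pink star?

turn left 136°, forward 2.4 m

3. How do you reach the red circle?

turn right 26°, forward 2.2 m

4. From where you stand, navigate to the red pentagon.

turn left 81°, forward 1.1 m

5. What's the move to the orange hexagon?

turn left 33°, forward 3.5 m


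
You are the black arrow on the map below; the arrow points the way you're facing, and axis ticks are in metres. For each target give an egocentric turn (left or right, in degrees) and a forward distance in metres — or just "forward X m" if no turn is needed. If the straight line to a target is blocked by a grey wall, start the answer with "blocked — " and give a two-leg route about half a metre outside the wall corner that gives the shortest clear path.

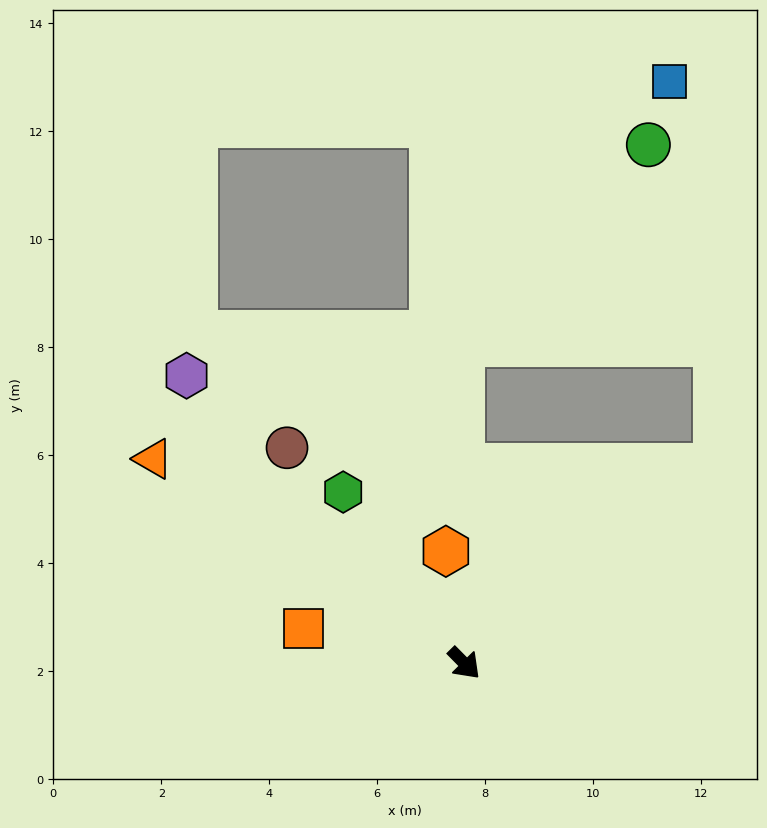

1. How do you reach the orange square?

turn right 147°, forward 3.1 m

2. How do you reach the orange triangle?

turn right 168°, forward 6.9 m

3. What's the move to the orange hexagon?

turn left 145°, forward 2.1 m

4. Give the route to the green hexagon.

turn left 171°, forward 3.9 m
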